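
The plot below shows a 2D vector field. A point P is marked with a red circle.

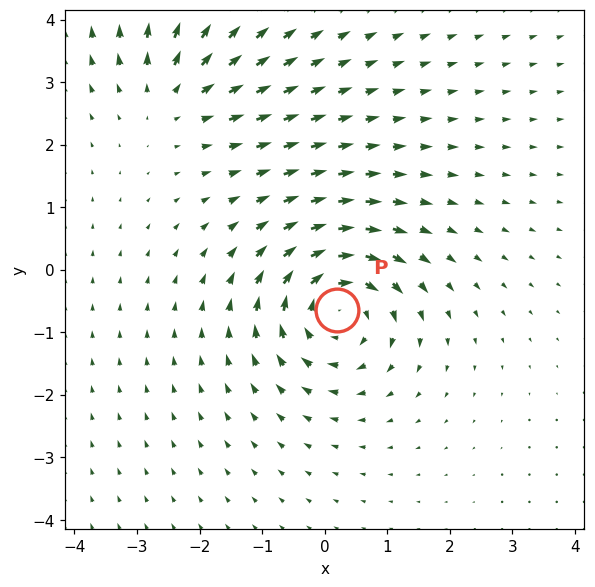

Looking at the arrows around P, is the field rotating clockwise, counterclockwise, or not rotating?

Near P at (0.2, -0.6) the arrows circulate clockwise. The curl (z-component) there is about -5; negative curl means clockwise rotation.

clockwise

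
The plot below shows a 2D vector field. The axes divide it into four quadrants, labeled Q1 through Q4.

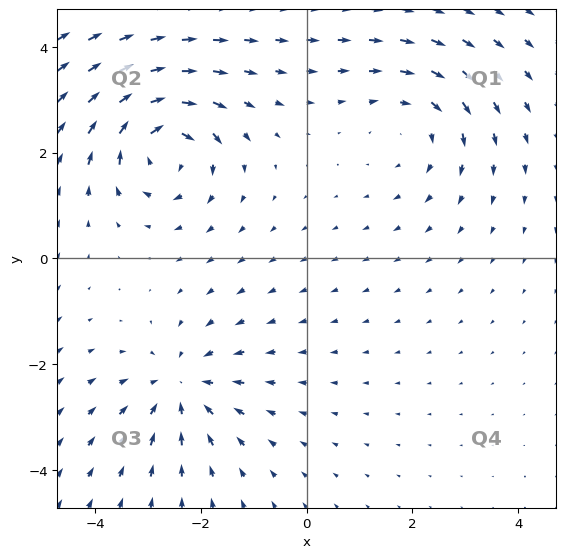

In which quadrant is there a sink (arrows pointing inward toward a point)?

The sink sits at approximately (-2.4, -2.4), which lies in quadrant Q3. The divergence there is about -3, negative as expected for a sink.

Q3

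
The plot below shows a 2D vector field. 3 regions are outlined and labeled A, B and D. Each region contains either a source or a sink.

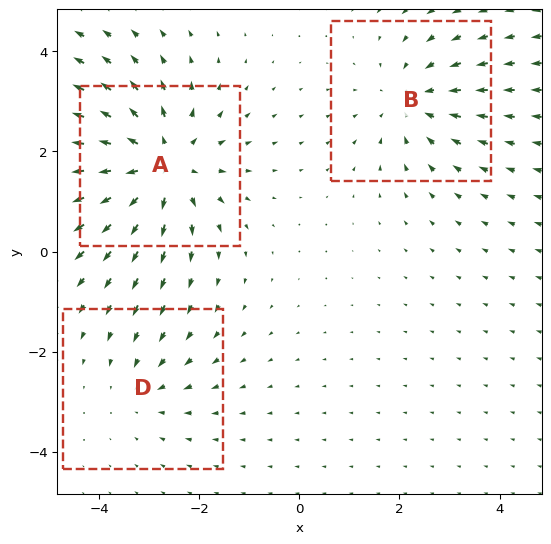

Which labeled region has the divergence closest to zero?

D

Divergence at each region's feature centre — A: about +4, B: about -3, D: about -2. Region D is closest to zero.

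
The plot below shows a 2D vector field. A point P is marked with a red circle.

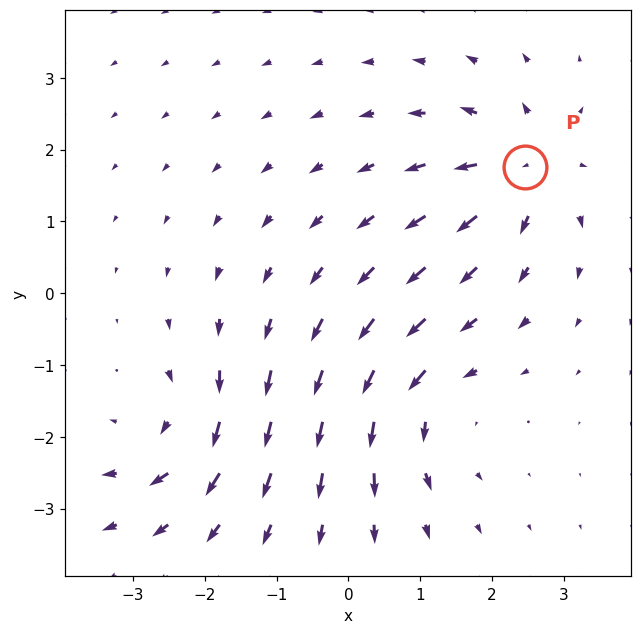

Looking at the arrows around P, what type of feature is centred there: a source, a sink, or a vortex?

At P (2.5, 1.8) the arrows spread outward. Divergence about +6, curl ≈0 — positive divergence with near-zero curl is a source.

source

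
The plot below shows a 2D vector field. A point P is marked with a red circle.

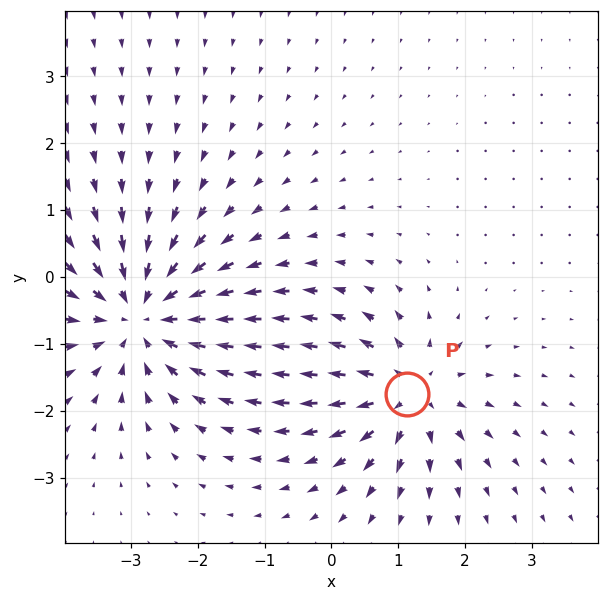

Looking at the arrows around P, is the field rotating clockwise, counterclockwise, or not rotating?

not rotating

Near P at (1.1, -1.7) the arrows show no circulation. The curl there is ≈0.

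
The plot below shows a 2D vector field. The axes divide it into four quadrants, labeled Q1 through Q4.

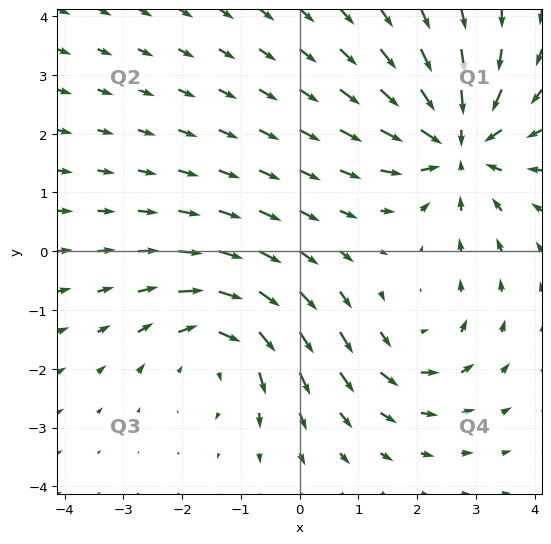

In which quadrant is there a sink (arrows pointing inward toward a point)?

Q1

The sink sits at approximately (2.7, 1.8), which lies in quadrant Q1. The divergence there is about -6, negative as expected for a sink.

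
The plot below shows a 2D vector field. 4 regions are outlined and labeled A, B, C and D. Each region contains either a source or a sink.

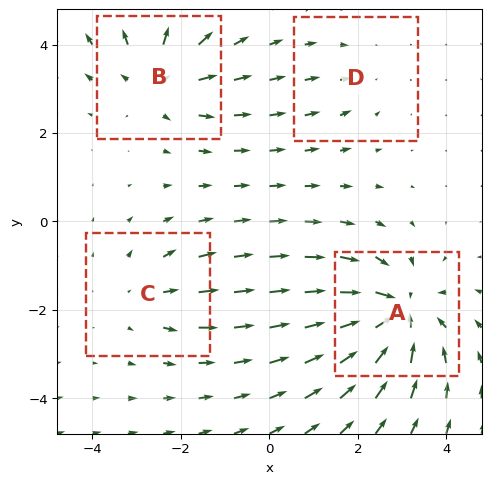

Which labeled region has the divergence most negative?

A

Divergence at each region's feature centre — A: about -7, B: about +5, C: about +3, D: about -2. Region A is most negative.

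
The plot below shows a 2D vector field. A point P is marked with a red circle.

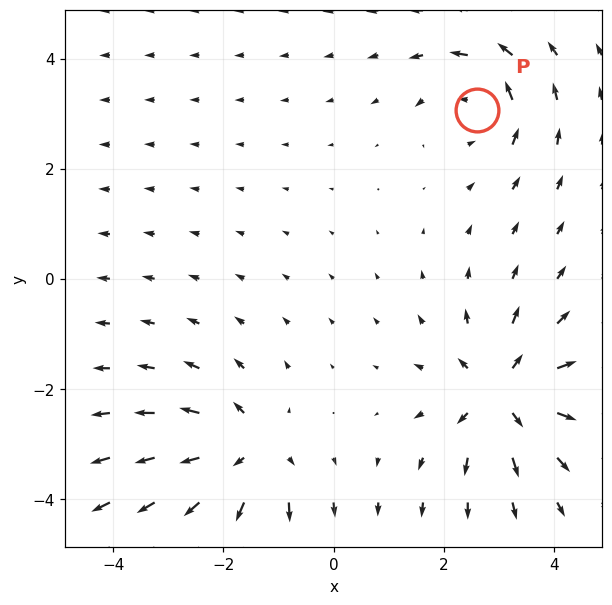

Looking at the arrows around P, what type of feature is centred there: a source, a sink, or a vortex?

At P (2.6, 3.1) the arrows circulate counterclockwise. Divergence ≈0, curl about +4 — near-zero divergence with nonzero curl is a vortex.

vortex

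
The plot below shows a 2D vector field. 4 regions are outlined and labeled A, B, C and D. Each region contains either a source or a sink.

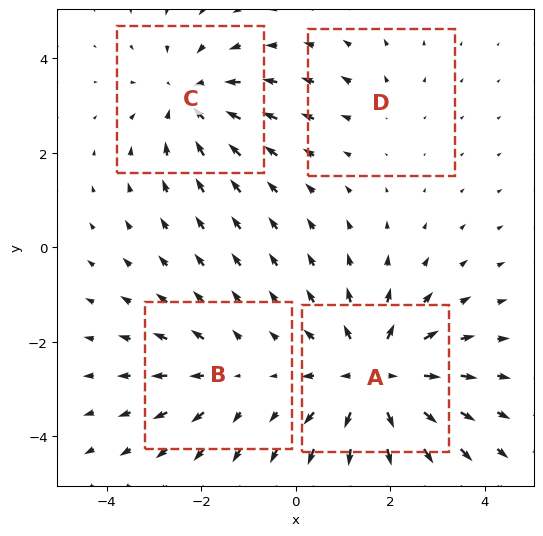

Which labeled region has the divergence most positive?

Divergence at each region's feature centre — A: about +6, B: about +3, C: about -4, D: about +2. Region A is most positive.

A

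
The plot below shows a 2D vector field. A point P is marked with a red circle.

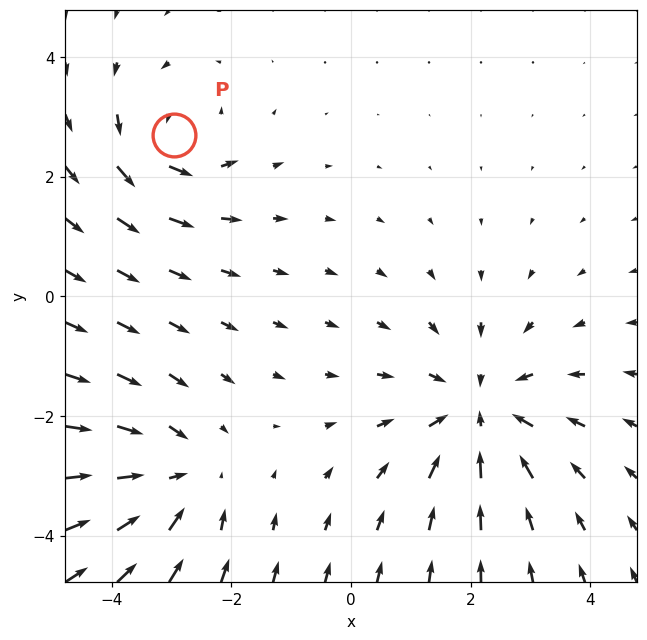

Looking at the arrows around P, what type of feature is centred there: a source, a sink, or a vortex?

vortex

At P (-3.0, 2.7) the arrows circulate counterclockwise. Divergence ≈0, curl about +3 — near-zero divergence with nonzero curl is a vortex.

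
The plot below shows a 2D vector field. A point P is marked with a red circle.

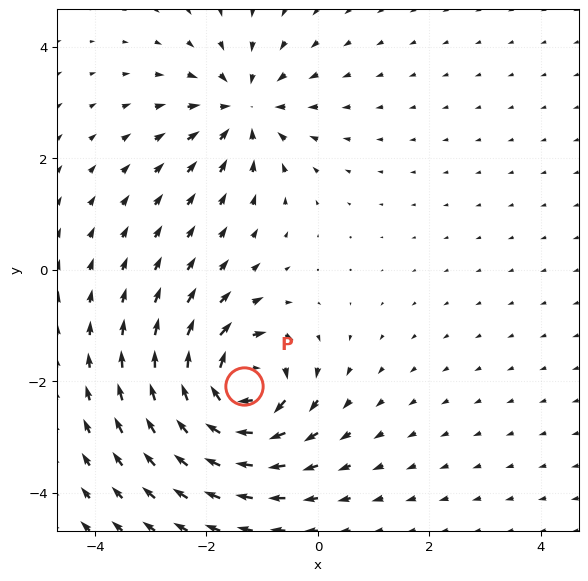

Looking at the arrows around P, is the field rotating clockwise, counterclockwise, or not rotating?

Near P at (-1.3, -2.1) the arrows circulate clockwise. The curl (z-component) there is about -6; negative curl means clockwise rotation.

clockwise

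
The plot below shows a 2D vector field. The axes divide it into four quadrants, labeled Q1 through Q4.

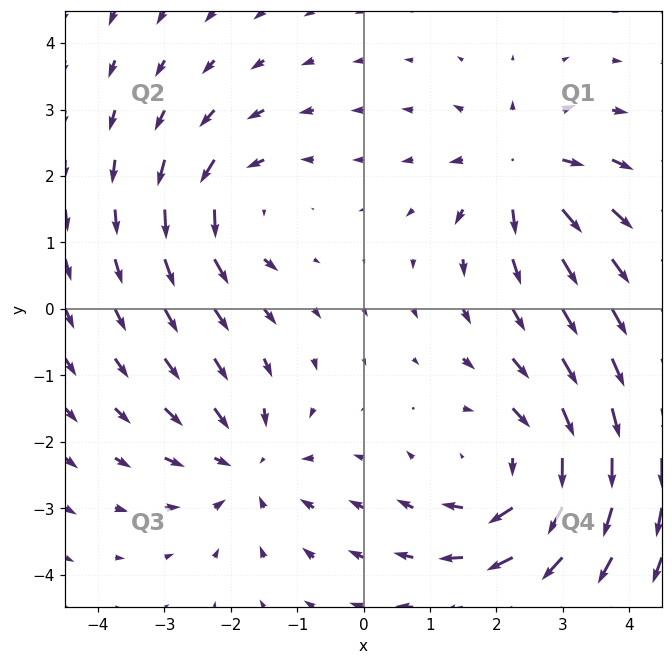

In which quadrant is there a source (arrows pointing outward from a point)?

The source sits at approximately (2.4, 2.1), which lies in quadrant Q1. The divergence there is about +4, positive as expected for a source.

Q1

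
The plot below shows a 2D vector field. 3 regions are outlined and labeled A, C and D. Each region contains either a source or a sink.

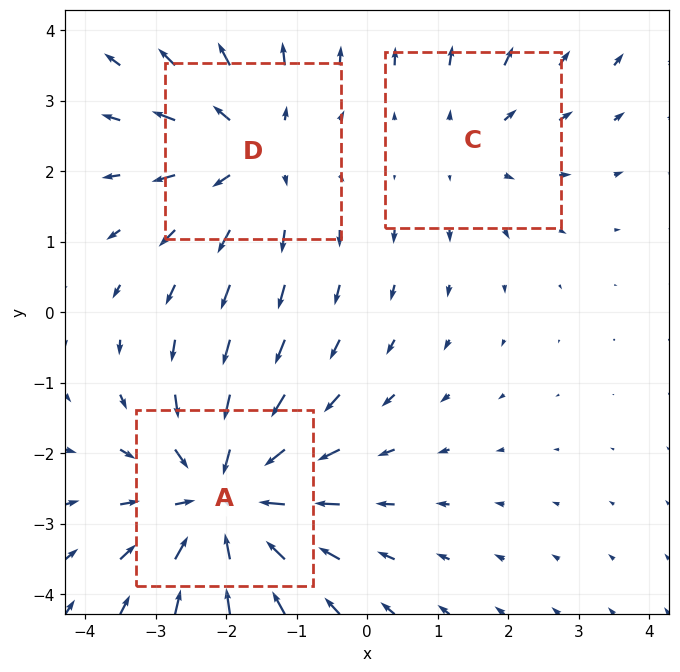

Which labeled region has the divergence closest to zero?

C

Divergence at each region's feature centre — A: about -4, C: about +2, D: about +3. Region C is closest to zero.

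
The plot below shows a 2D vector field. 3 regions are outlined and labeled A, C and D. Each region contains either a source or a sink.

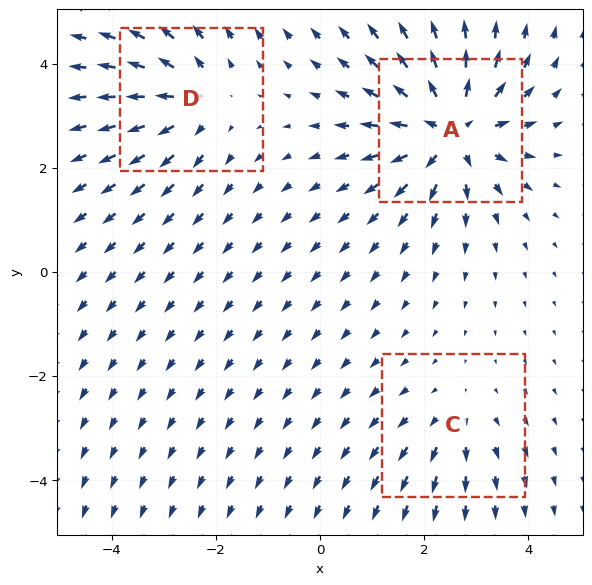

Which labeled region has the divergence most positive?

Divergence at each region's feature centre — A: about +6, C: about +2, D: about +4. Region A is most positive.

A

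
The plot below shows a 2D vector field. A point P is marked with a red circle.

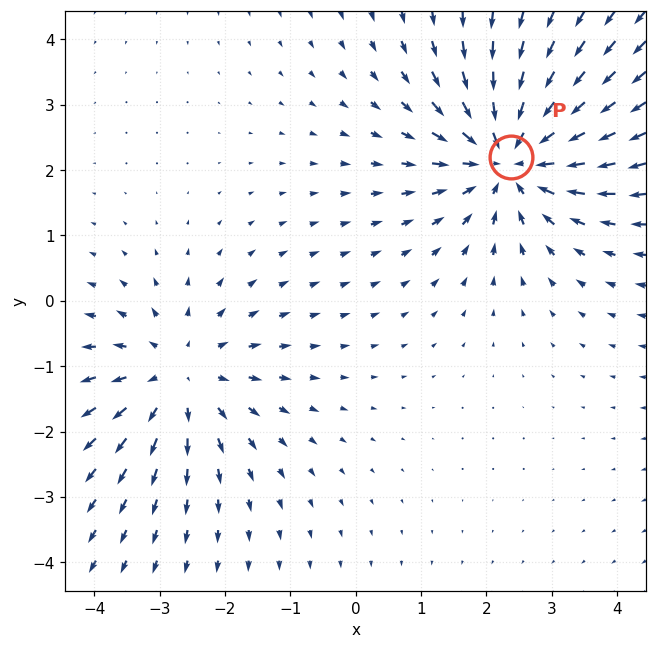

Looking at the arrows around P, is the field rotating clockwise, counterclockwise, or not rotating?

not rotating

Near P at (2.4, 2.2) the arrows show no circulation. The curl there is ≈0.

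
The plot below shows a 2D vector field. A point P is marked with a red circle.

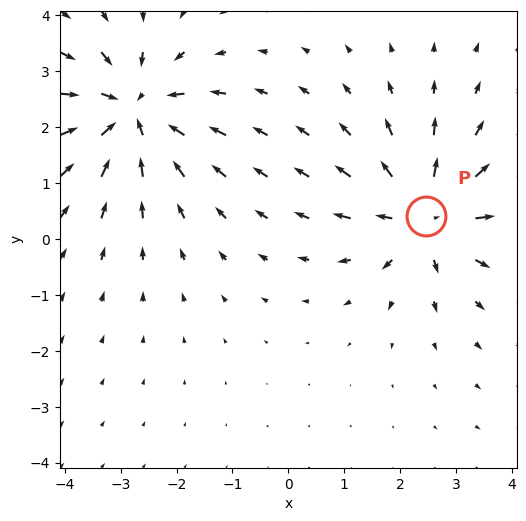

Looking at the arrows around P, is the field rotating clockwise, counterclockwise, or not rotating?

not rotating

Near P at (2.5, 0.4) the arrows show no circulation. The curl there is ≈0.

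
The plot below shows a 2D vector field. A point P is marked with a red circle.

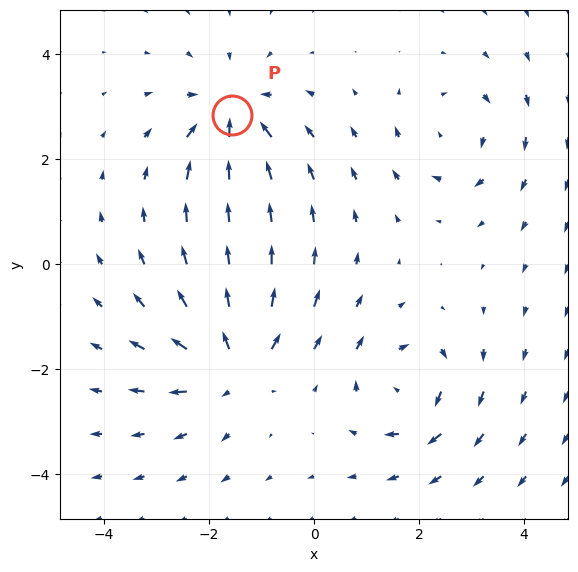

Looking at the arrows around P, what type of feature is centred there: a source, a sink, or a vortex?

sink

At P (-1.6, 2.9) the arrows converge inward. Divergence about -5, curl ≈0 — negative divergence with near-zero curl is a sink.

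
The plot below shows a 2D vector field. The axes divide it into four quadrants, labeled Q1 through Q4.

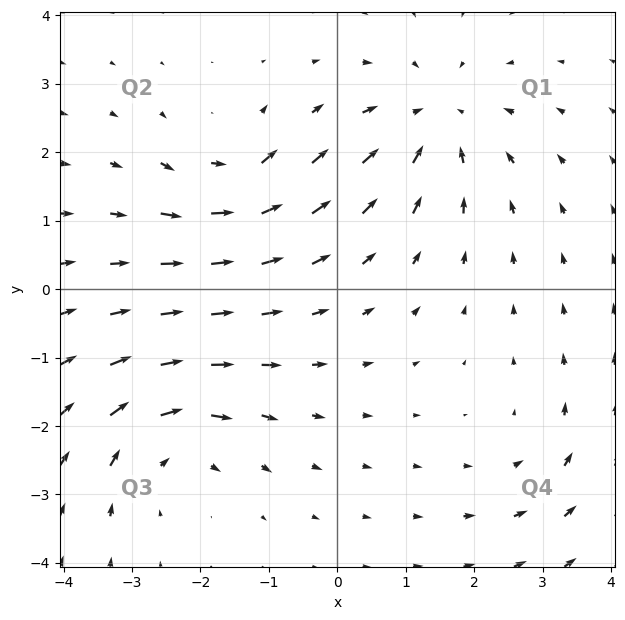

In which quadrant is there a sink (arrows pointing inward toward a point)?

Q1

The sink sits at approximately (1.4, 2.5), which lies in quadrant Q1. The divergence there is about -4, negative as expected for a sink.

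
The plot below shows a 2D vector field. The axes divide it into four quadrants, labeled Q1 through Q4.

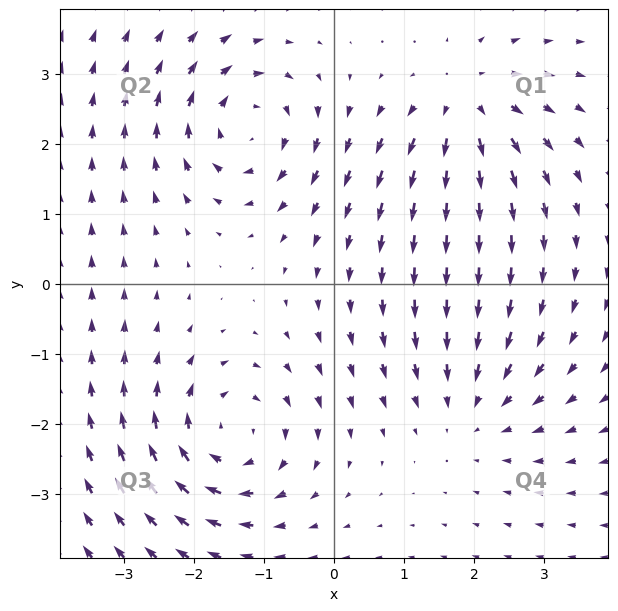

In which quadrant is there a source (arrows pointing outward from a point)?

Q1

The source sits at approximately (1.9, 2.6), which lies in quadrant Q1. The divergence there is about +4, positive as expected for a source.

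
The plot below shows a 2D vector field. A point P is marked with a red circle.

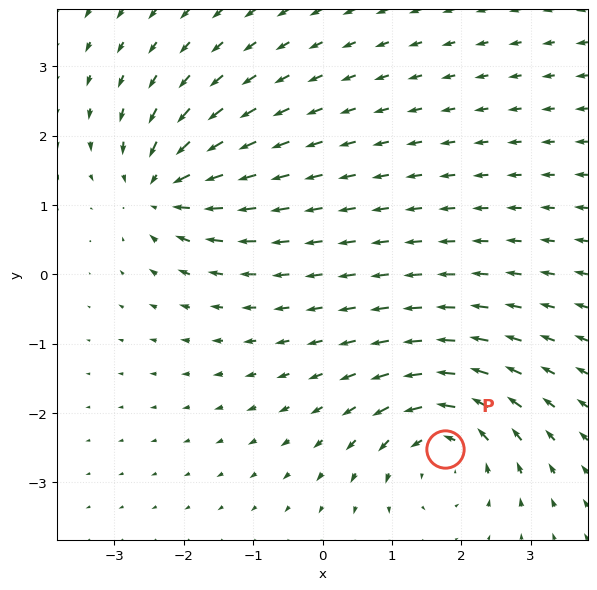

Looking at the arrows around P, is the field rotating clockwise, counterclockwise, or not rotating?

Near P at (1.8, -2.5) the arrows circulate counterclockwise. The curl (z-component) there is about +5; positive curl means counterclockwise rotation.

counterclockwise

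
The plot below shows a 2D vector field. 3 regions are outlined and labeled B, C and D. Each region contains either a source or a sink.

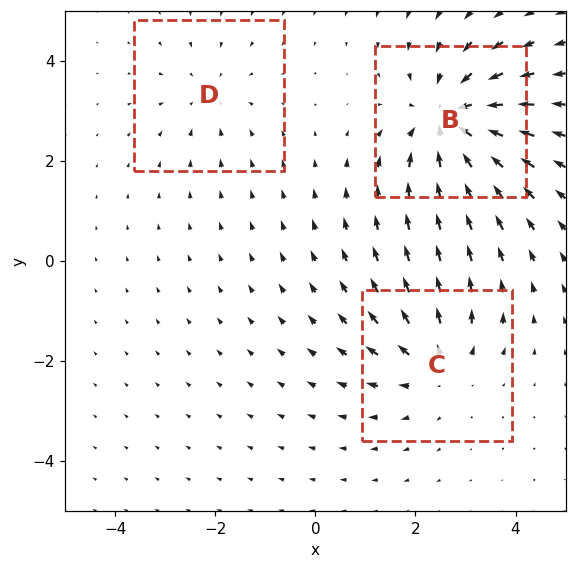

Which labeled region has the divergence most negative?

Divergence at each region's feature centre — B: about -4, C: about +3, D: about -2. Region B is most negative.

B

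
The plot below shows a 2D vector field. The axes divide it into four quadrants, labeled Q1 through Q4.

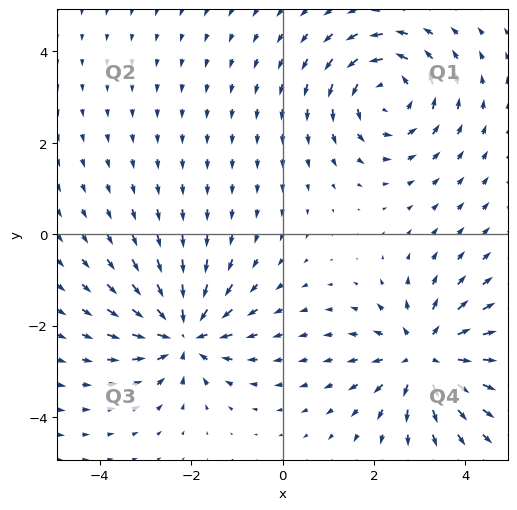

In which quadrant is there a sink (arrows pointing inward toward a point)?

Q3

The sink sits at approximately (-2.2, -2.2), which lies in quadrant Q3. The divergence there is about -6, negative as expected for a sink.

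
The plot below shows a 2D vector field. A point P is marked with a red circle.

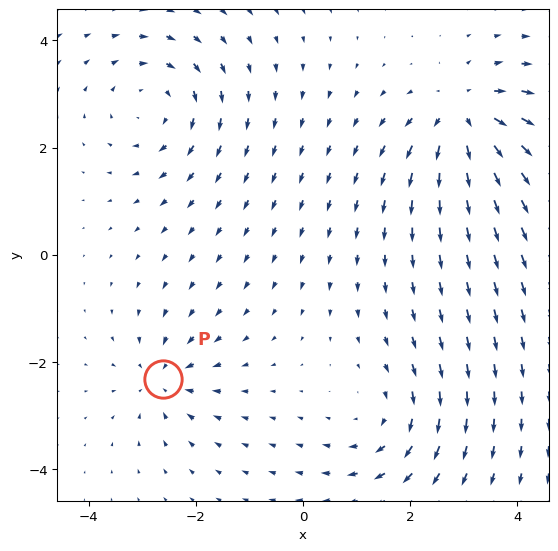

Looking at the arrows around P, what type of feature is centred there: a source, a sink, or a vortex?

sink

At P (-2.6, -2.3) the arrows converge inward. Divergence about -4, curl ≈0 — negative divergence with near-zero curl is a sink.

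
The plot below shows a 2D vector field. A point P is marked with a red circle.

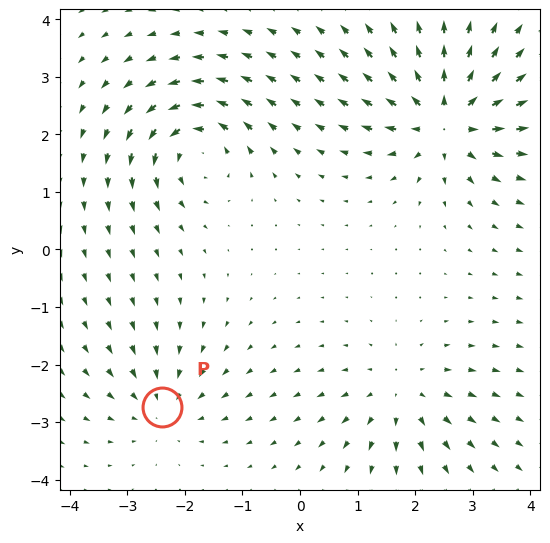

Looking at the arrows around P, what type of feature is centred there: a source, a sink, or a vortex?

sink

At P (-2.4, -2.7) the arrows converge inward. Divergence about -3, curl ≈0 — negative divergence with near-zero curl is a sink.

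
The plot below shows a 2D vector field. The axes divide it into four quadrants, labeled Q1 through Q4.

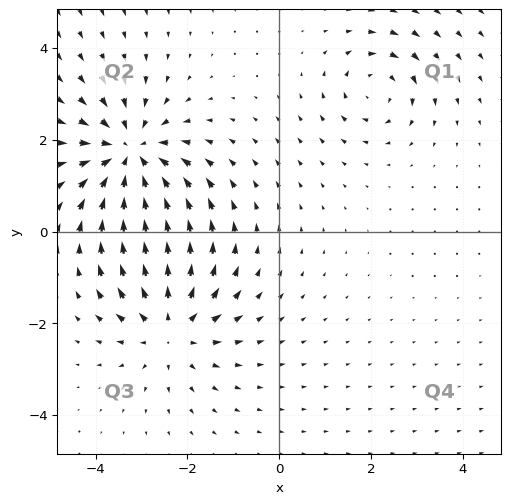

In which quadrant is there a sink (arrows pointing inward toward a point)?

Q2

The sink sits at approximately (-3.2, 1.7), which lies in quadrant Q2. The divergence there is about -5, negative as expected for a sink.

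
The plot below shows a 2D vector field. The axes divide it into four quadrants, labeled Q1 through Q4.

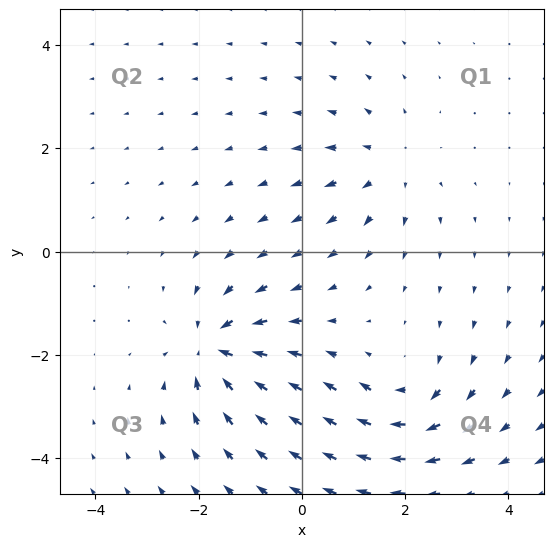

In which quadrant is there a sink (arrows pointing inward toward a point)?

Q3

The sink sits at approximately (-1.7, -1.9), which lies in quadrant Q3. The divergence there is about -5, negative as expected for a sink.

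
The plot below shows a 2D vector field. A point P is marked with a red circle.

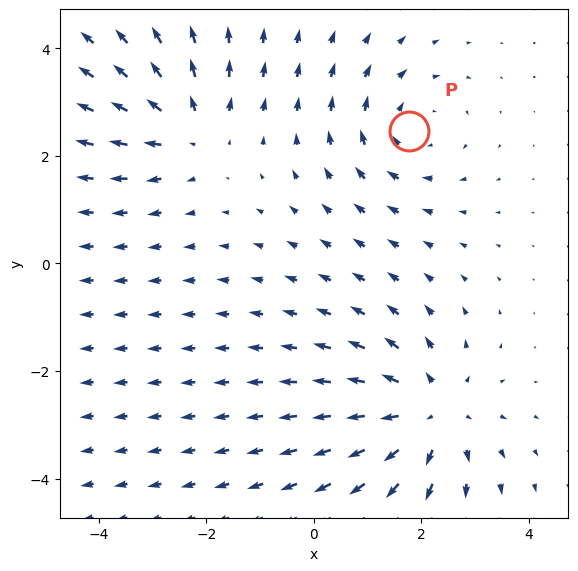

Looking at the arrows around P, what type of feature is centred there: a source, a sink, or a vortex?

At P (1.8, 2.5) the arrows circulate clockwise. Divergence ≈0, curl about -2 — near-zero divergence with nonzero curl is a vortex.

vortex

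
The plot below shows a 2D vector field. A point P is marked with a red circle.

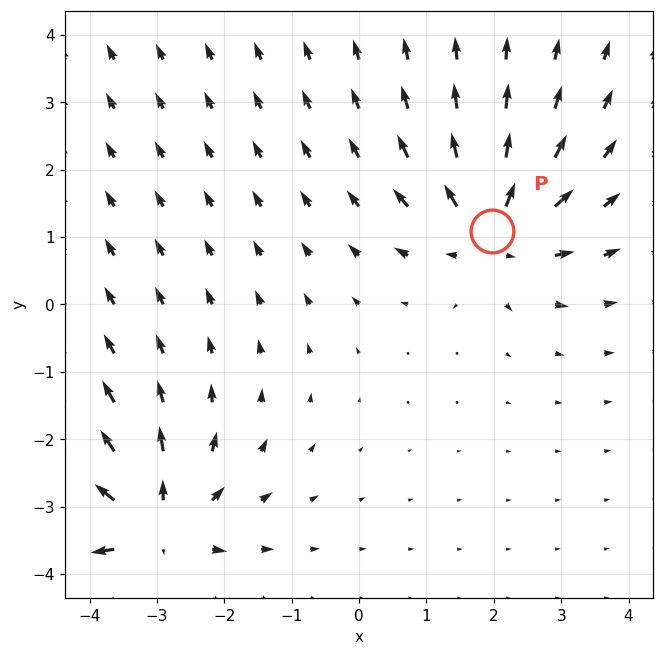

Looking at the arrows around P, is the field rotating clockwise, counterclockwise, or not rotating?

Near P at (2.0, 1.1) the arrows show no circulation. The curl there is ≈0.

not rotating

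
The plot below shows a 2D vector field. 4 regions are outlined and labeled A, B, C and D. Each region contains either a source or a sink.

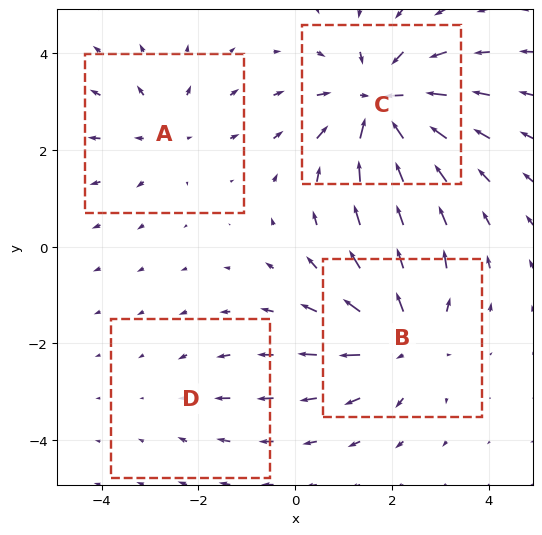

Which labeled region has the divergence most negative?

C

Divergence at each region's feature centre — A: about +3, B: about +5, C: about -7, D: about -2. Region C is most negative.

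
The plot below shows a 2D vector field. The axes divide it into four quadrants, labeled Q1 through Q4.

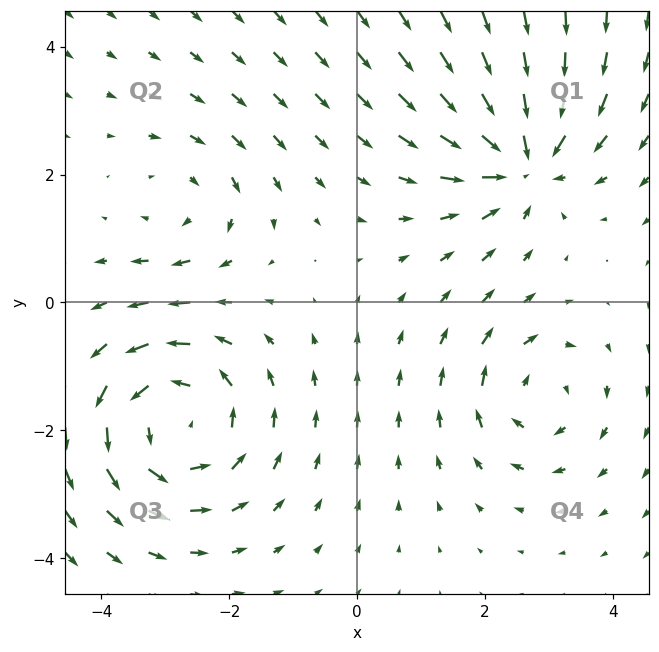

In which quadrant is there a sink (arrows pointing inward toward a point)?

The sink sits at approximately (2.6, 2.2), which lies in quadrant Q1. The divergence there is about -5, negative as expected for a sink.

Q1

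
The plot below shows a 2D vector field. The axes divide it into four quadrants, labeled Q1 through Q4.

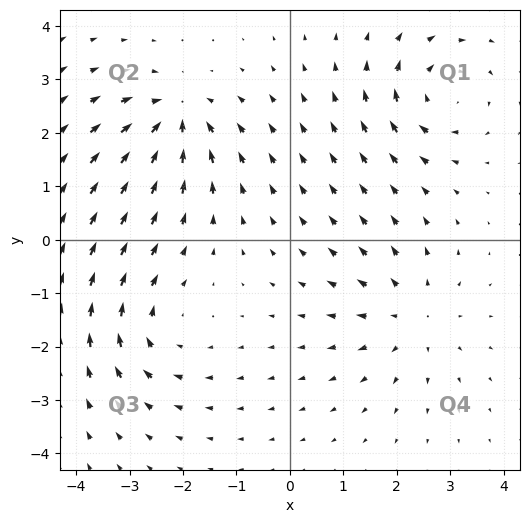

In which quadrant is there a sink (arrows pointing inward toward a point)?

Q2

The sink sits at approximately (-2.1, 2.3), which lies in quadrant Q2. The divergence there is about -7, negative as expected for a sink.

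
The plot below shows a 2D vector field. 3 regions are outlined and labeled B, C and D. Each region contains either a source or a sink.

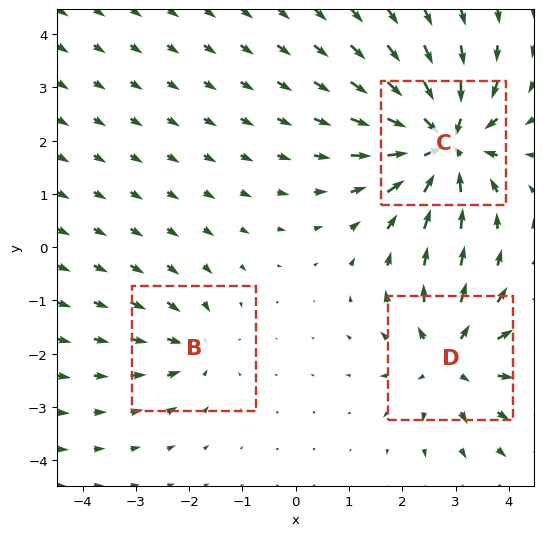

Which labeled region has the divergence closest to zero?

Divergence at each region's feature centre — B: about -3, C: about -6, D: about +4. Region B is closest to zero.

B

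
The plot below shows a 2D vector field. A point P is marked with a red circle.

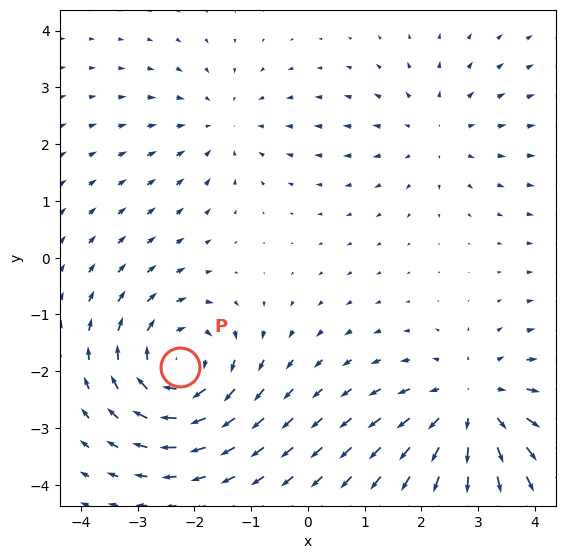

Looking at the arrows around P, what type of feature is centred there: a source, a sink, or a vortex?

vortex

At P (-2.2, -1.9) the arrows circulate clockwise. Divergence ≈0, curl about -5 — near-zero divergence with nonzero curl is a vortex.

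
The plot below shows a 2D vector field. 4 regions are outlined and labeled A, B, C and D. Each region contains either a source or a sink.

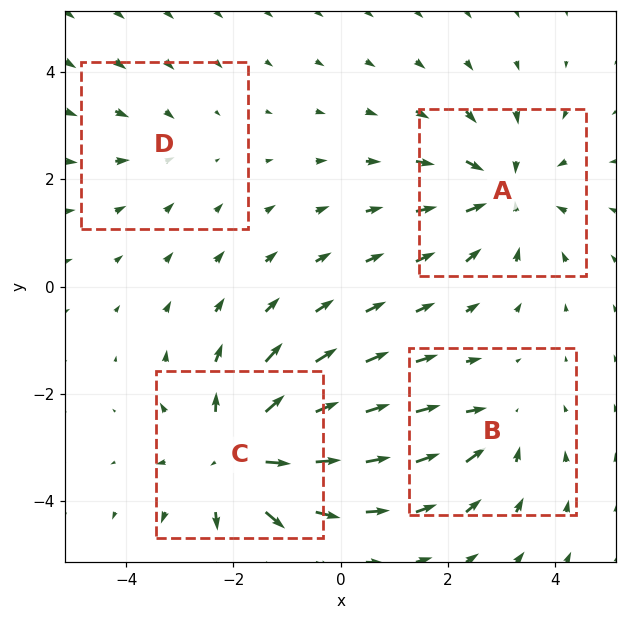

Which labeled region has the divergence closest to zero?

Divergence at each region's feature centre — A: about -5, B: about -3, C: about +6, D: about -2. Region D is closest to zero.

D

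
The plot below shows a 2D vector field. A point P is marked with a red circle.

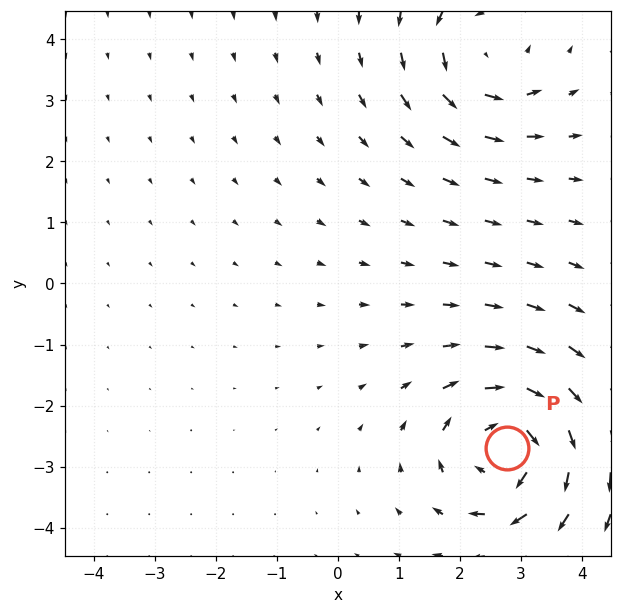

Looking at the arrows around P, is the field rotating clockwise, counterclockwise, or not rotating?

clockwise

Near P at (2.8, -2.7) the arrows circulate clockwise. The curl (z-component) there is about -4; negative curl means clockwise rotation.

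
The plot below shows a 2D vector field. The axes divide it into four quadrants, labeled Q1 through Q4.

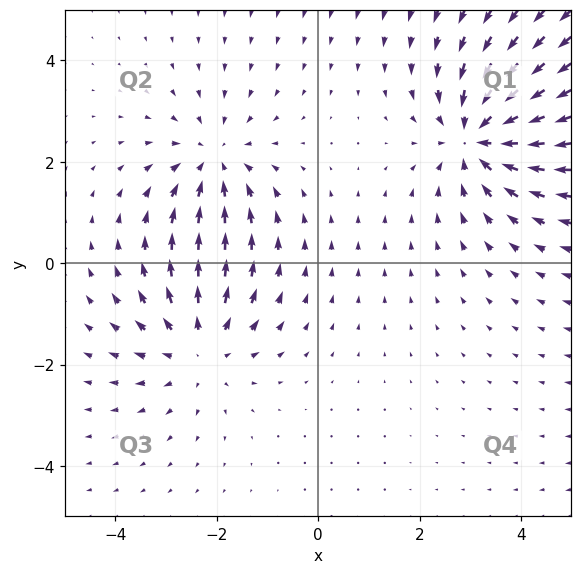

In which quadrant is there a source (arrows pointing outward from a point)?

The source sits at approximately (-2.3, -1.7), which lies in quadrant Q3. The divergence there is about +3, positive as expected for a source.

Q3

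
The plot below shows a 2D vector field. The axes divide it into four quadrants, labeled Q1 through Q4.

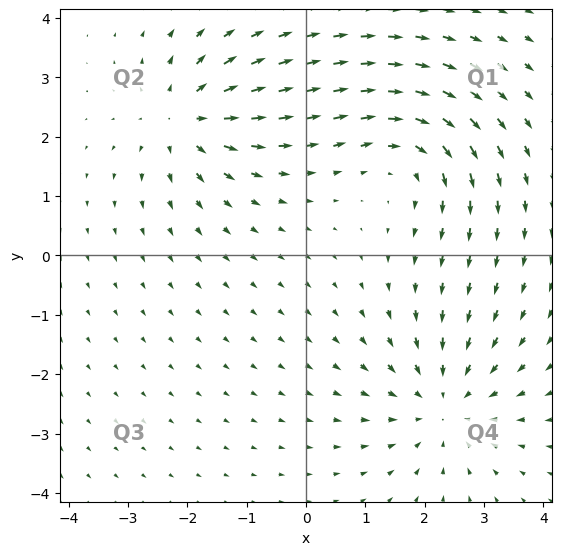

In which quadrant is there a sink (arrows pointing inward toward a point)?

Q4

The sink sits at approximately (2.3, -2.5), which lies in quadrant Q4. The divergence there is about -4, negative as expected for a sink.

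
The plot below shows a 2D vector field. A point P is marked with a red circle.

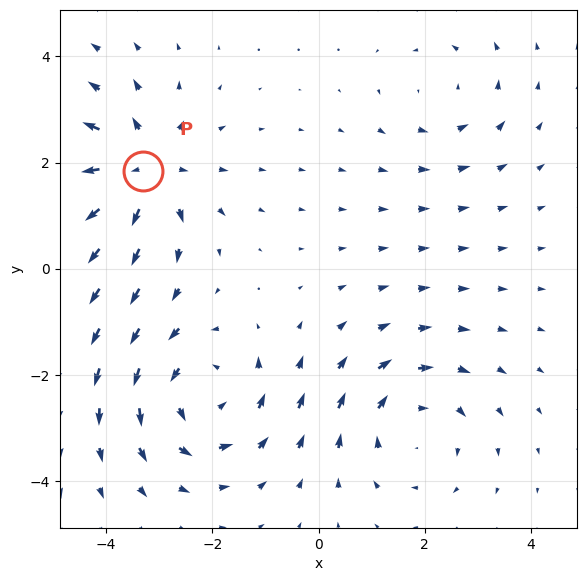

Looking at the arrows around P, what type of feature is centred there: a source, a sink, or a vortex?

source

At P (-3.3, 1.8) the arrows spread outward. Divergence about +5, curl ≈0 — positive divergence with near-zero curl is a source.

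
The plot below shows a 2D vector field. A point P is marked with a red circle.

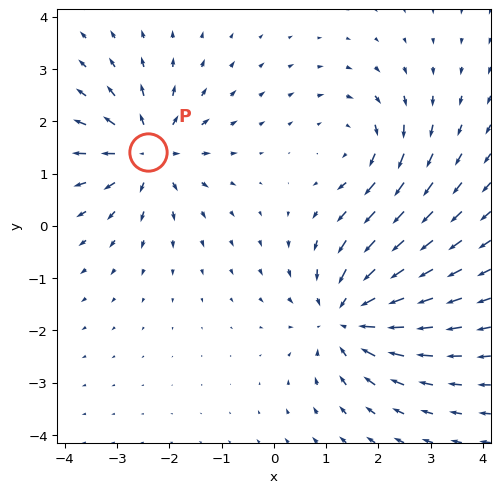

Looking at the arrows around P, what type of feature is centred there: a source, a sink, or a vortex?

At P (-2.4, 1.4) the arrows spread outward. Divergence about +5, curl ≈0 — positive divergence with near-zero curl is a source.

source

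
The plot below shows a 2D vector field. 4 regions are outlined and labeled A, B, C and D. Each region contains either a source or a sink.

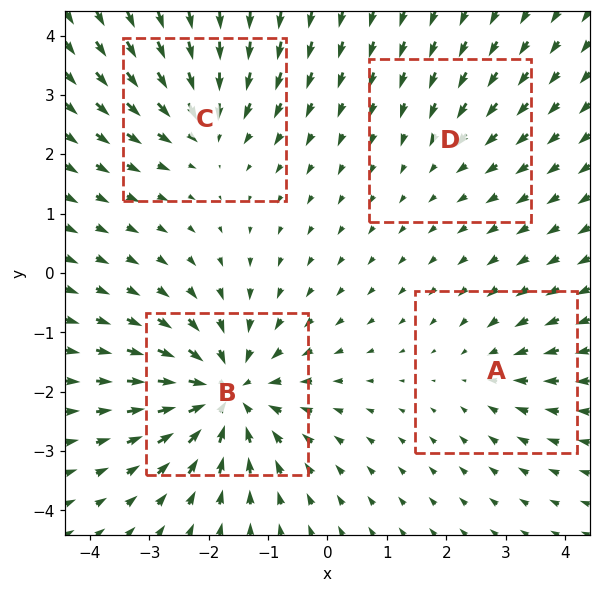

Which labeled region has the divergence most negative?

Divergence at each region's feature centre — A: about -3, B: about -7, C: about -4, D: about -2. Region B is most negative.

B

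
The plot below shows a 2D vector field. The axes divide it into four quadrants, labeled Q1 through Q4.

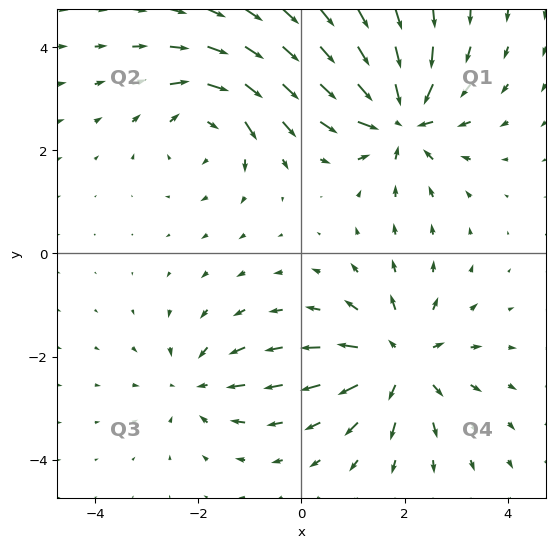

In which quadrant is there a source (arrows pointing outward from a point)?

Q4

The source sits at approximately (1.9, -2.1), which lies in quadrant Q4. The divergence there is about +5, positive as expected for a source.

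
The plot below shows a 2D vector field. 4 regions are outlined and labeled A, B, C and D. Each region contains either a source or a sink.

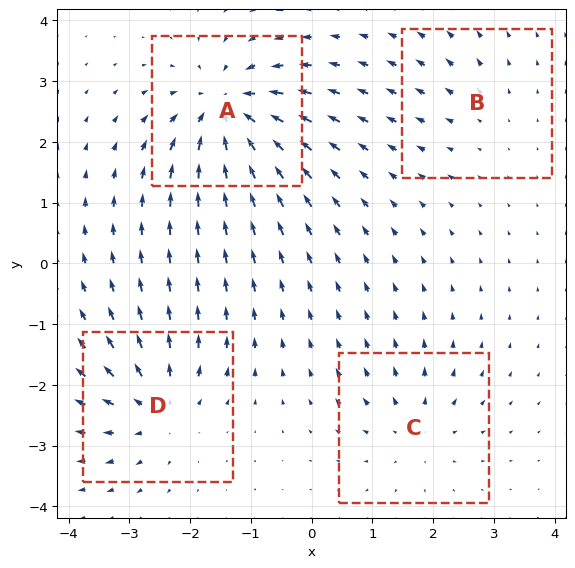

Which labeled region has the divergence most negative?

A

Divergence at each region's feature centre — A: about -8, B: about +2, C: about +4, D: about +6. Region A is most negative.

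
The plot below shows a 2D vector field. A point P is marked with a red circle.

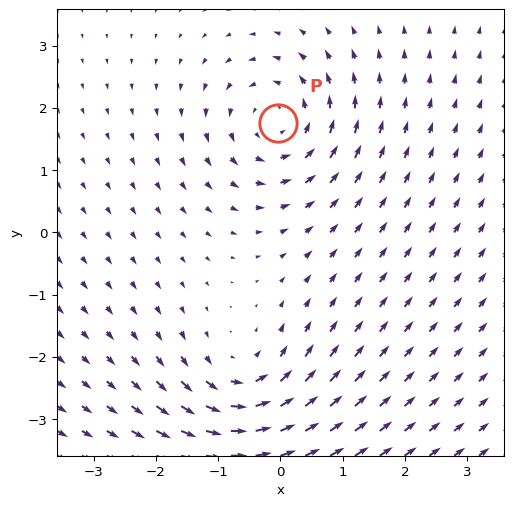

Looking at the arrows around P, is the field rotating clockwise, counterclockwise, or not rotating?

counterclockwise

Near P at (-0.0, 1.8) the arrows circulate counterclockwise. The curl (z-component) there is about +4; positive curl means counterclockwise rotation.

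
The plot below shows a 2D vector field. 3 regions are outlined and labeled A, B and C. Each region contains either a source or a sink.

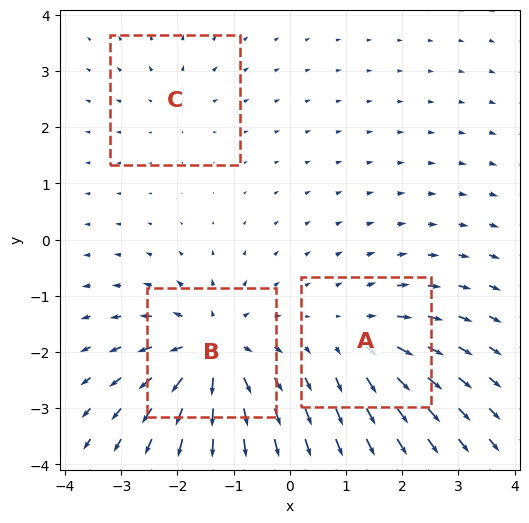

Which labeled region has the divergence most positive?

B

Divergence at each region's feature centre — A: about +4, B: about +6, C: about +2. Region B is most positive.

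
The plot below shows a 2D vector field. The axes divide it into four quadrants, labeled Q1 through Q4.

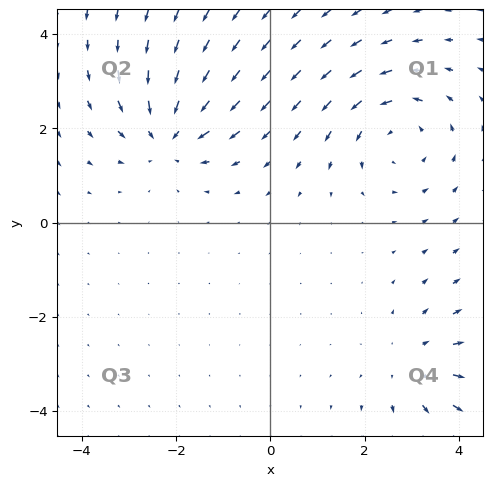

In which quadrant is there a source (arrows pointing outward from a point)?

Q4

The source sits at approximately (3.1, -3.0), which lies in quadrant Q4. The divergence there is about +3, positive as expected for a source.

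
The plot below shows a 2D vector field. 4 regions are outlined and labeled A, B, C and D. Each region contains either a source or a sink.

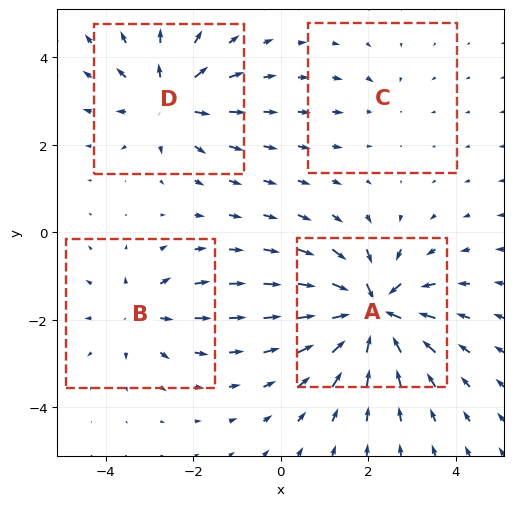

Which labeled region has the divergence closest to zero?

C

Divergence at each region's feature centre — A: about -8, B: about +4, C: about -2, D: about +5. Region C is closest to zero.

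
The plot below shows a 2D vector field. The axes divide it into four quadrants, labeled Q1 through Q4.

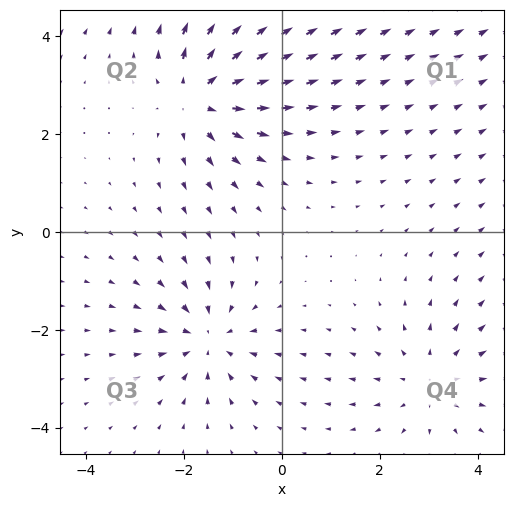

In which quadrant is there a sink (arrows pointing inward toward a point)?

The sink sits at approximately (-1.5, -2.2), which lies in quadrant Q3. The divergence there is about -4, negative as expected for a sink.

Q3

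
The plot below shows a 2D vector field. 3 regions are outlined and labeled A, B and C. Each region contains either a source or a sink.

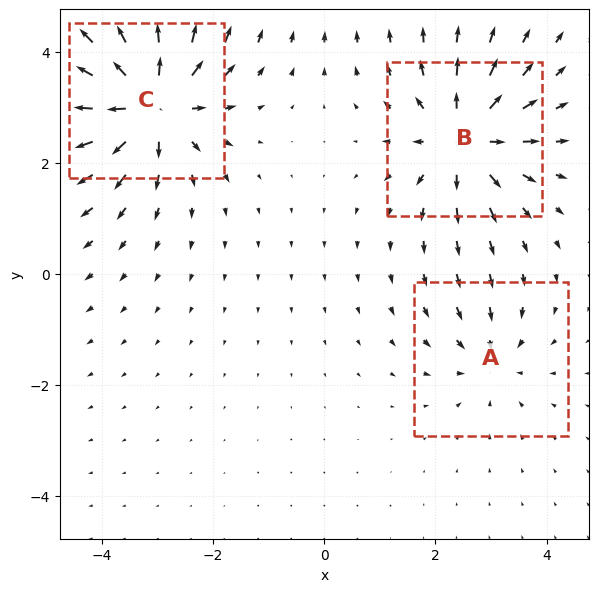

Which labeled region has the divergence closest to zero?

Divergence at each region's feature centre — A: about -2, B: about +4, C: about +6. Region A is closest to zero.

A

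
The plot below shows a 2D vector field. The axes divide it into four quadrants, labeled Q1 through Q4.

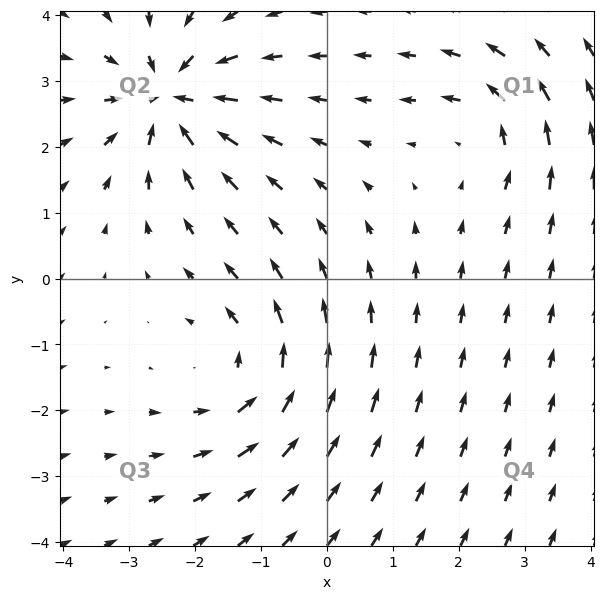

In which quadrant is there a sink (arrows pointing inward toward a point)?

The sink sits at approximately (-2.4, 2.7), which lies in quadrant Q2. The divergence there is about -6, negative as expected for a sink.

Q2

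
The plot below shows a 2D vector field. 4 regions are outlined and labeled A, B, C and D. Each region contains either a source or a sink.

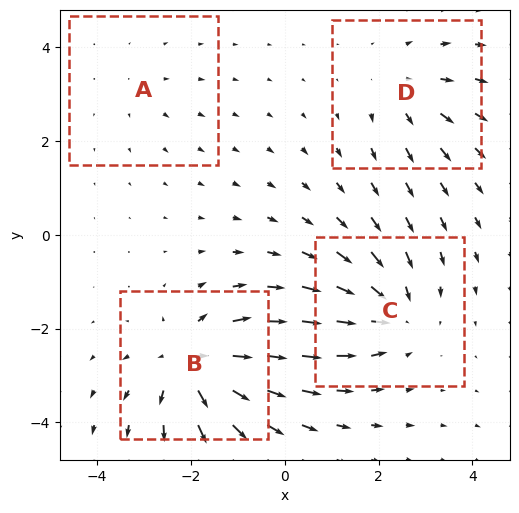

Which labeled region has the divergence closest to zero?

A

Divergence at each region's feature centre — A: about +2, B: about +7, C: about -5, D: about +4. Region A is closest to zero.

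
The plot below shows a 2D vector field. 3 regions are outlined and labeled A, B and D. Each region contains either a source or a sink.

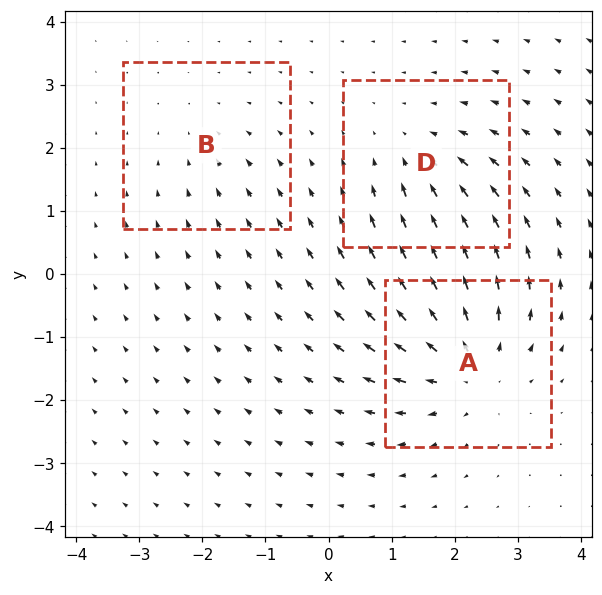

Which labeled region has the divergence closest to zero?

B

Divergence at each region's feature centre — A: about +5, B: about -2, D: about -3. Region B is closest to zero.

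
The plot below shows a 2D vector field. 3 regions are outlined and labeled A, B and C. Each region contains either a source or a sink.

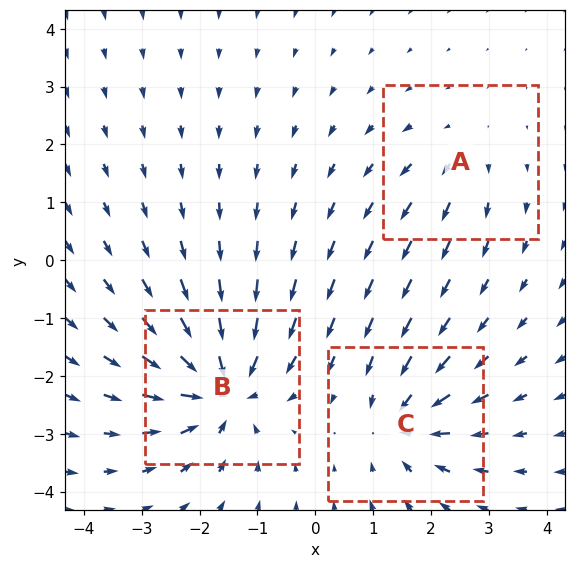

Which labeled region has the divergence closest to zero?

Divergence at each region's feature centre — A: about +2, B: about -6, C: about -4. Region A is closest to zero.

A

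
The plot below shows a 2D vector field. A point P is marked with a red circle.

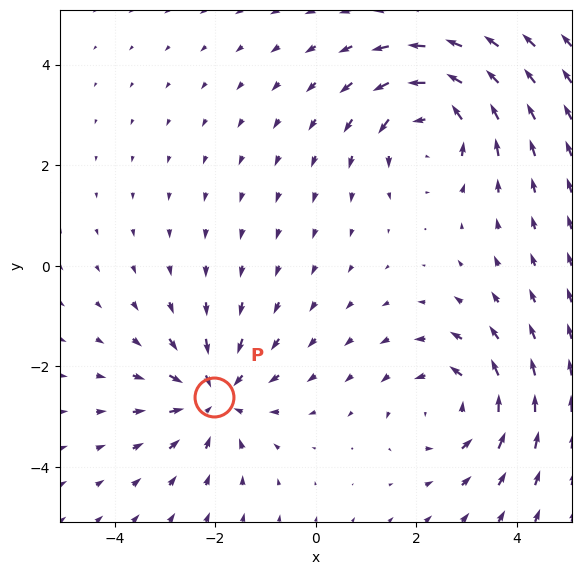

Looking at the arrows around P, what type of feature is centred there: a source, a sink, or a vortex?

sink

At P (-2.0, -2.6) the arrows converge inward. Divergence about -4, curl ≈0 — negative divergence with near-zero curl is a sink.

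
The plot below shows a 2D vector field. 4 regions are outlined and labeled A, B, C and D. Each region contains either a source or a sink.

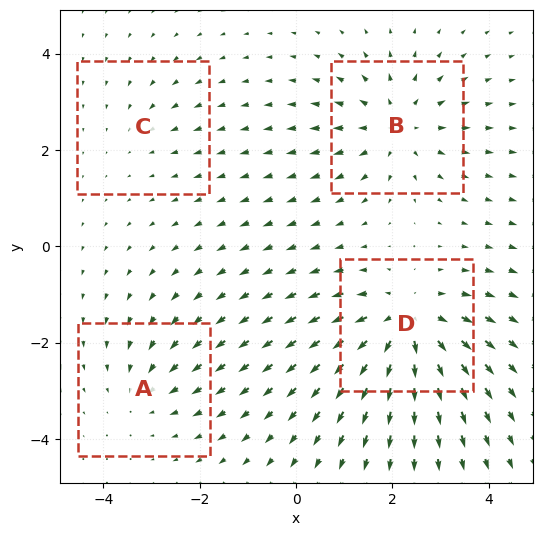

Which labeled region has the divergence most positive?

Divergence at each region's feature centre — A: about -3, B: about +5, C: about -2, D: about +6. Region D is most positive.

D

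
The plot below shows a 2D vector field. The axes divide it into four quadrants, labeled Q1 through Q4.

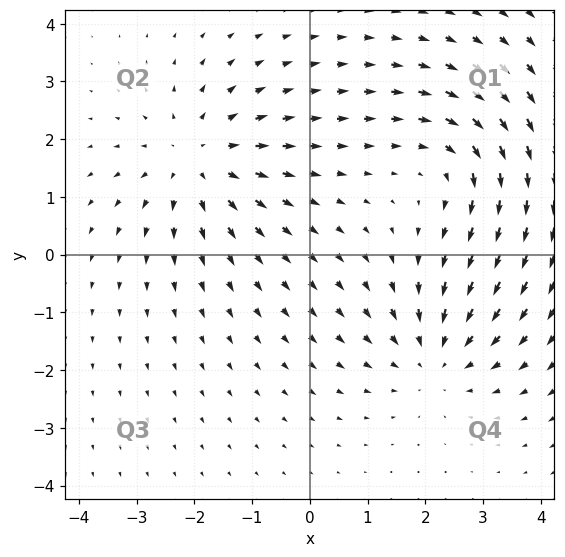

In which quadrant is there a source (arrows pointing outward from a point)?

The source sits at approximately (-1.9, 1.6), which lies in quadrant Q2. The divergence there is about +3, positive as expected for a source.

Q2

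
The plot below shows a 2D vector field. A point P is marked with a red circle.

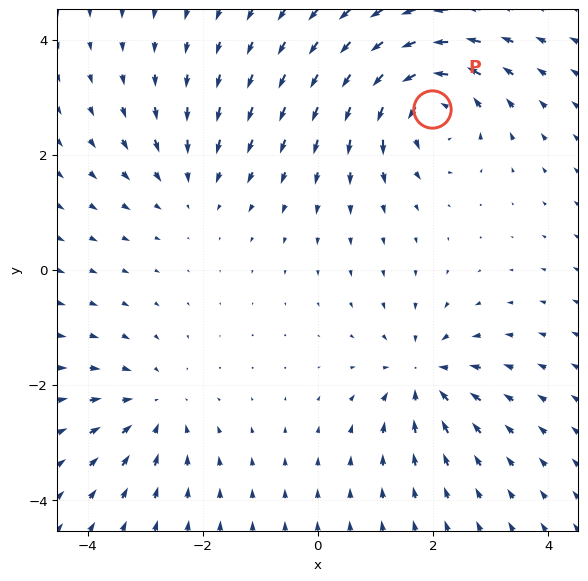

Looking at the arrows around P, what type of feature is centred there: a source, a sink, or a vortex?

At P (2.0, 2.8) the arrows circulate counterclockwise. Divergence ≈0, curl about +6 — near-zero divergence with nonzero curl is a vortex.

vortex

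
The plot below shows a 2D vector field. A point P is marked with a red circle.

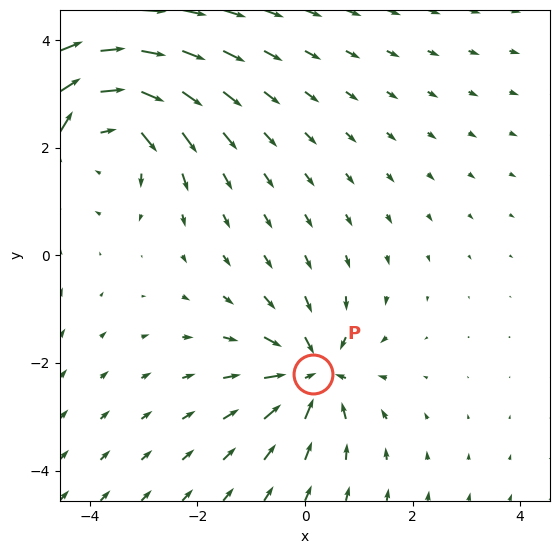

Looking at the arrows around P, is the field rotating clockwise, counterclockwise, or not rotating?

not rotating

Near P at (0.2, -2.2) the arrows show no circulation. The curl there is ≈0.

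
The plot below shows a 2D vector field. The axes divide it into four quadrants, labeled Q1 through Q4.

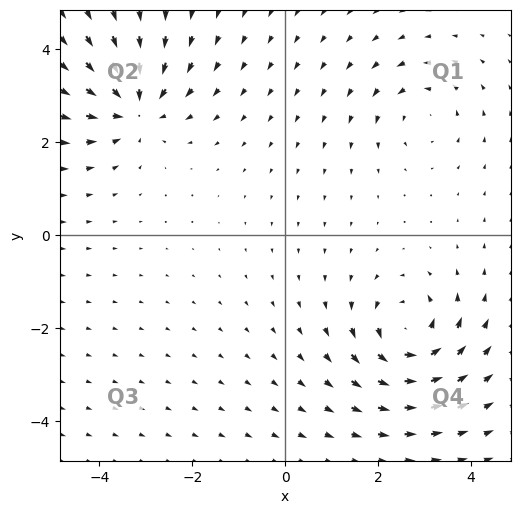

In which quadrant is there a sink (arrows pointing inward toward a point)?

The sink sits at approximately (-3.2, 2.8), which lies in quadrant Q2. The divergence there is about -6, negative as expected for a sink.

Q2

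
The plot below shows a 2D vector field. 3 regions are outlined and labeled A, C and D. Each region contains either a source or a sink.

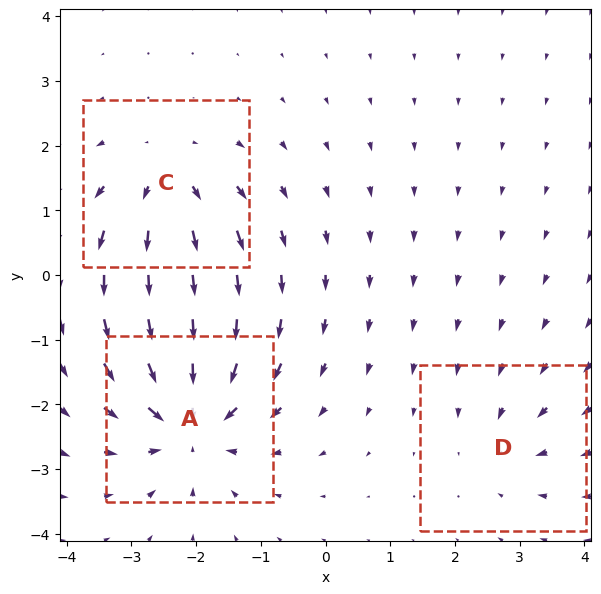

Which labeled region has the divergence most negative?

Divergence at each region's feature centre — A: about -5, C: about +4, D: about -2. Region A is most negative.

A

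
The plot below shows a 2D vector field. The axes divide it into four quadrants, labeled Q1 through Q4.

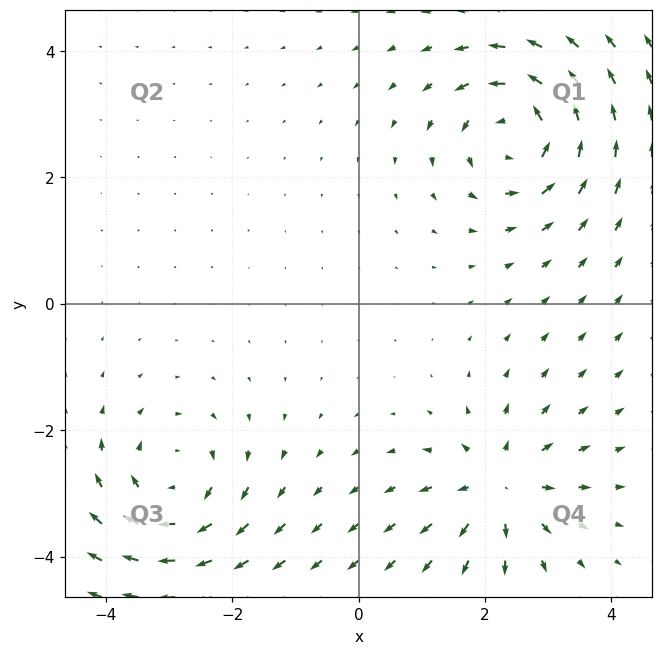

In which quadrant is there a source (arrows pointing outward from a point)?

Q4

The source sits at approximately (2.2, -2.9), which lies in quadrant Q4. The divergence there is about +5, positive as expected for a source.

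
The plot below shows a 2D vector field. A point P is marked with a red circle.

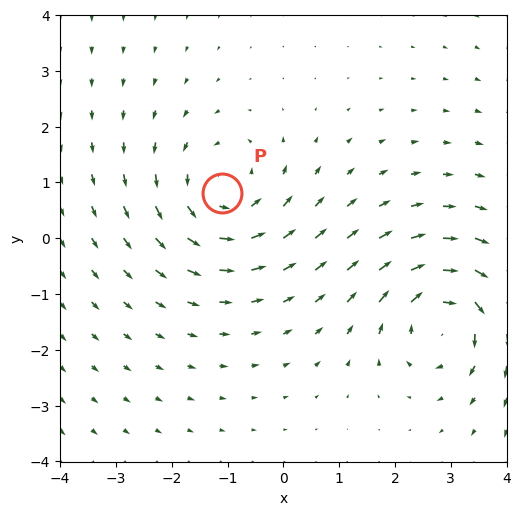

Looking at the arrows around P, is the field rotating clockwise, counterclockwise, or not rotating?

counterclockwise

Near P at (-1.1, 0.8) the arrows circulate counterclockwise. The curl (z-component) there is about +4; positive curl means counterclockwise rotation.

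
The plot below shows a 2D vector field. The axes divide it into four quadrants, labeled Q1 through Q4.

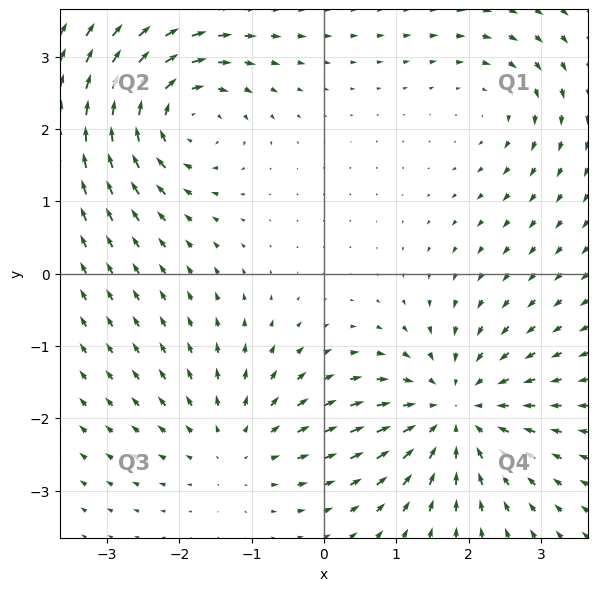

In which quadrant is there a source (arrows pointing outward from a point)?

The source sits at approximately (-1.2, -2.4), which lies in quadrant Q3. The divergence there is about +3, positive as expected for a source.

Q3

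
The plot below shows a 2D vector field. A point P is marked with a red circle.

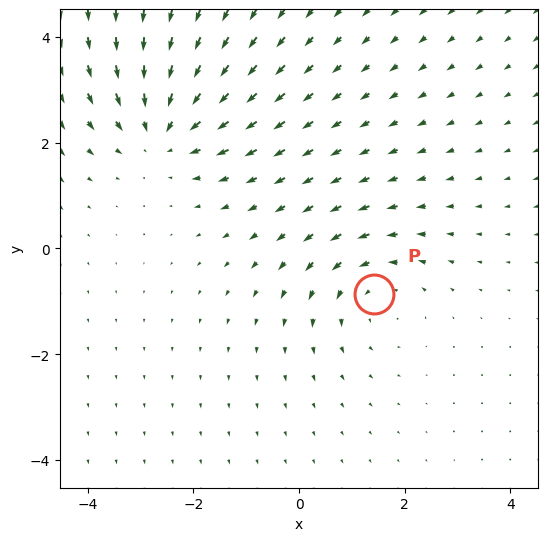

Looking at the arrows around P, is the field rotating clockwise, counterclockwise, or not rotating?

counterclockwise

Near P at (1.4, -0.9) the arrows circulate counterclockwise. The curl (z-component) there is about +2; positive curl means counterclockwise rotation.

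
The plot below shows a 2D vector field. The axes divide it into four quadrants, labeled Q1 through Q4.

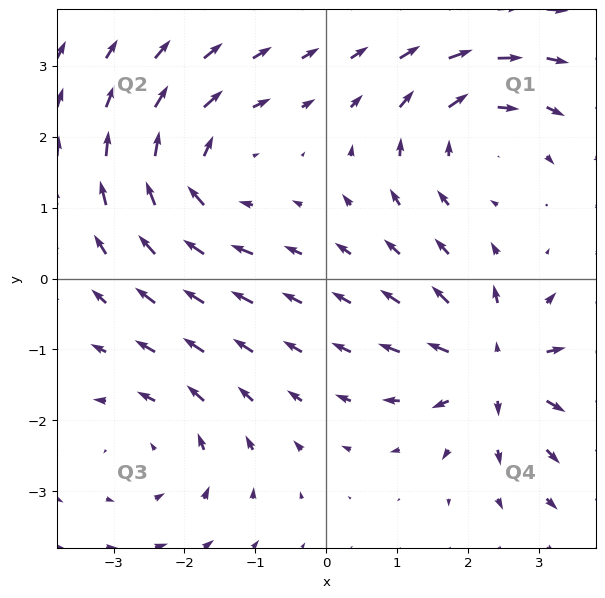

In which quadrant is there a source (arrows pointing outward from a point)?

The source sits at approximately (2.4, -1.3), which lies in quadrant Q4. The divergence there is about +5, positive as expected for a source.

Q4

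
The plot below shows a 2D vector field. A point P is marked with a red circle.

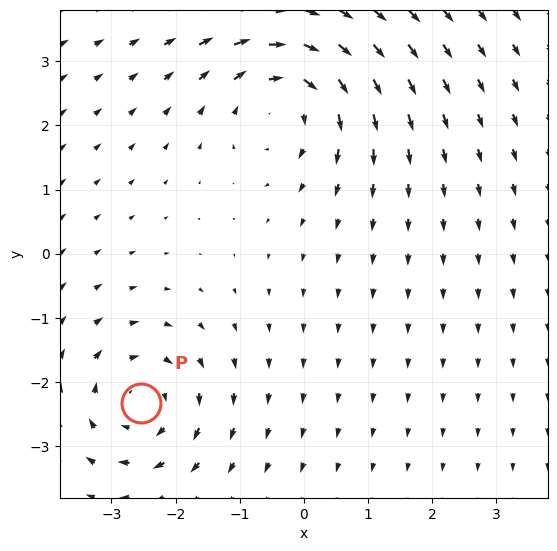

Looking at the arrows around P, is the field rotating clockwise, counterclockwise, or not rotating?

clockwise

Near P at (-2.5, -2.3) the arrows circulate clockwise. The curl (z-component) there is about -4; negative curl means clockwise rotation.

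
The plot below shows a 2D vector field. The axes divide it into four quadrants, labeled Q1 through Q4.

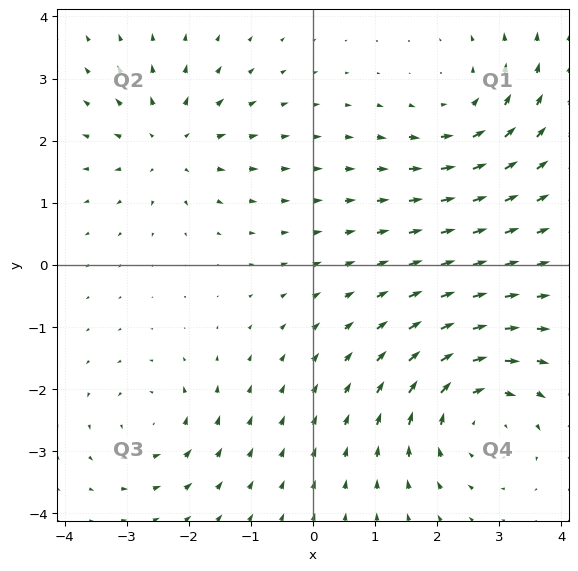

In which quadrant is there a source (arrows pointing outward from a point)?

The source sits at approximately (-2.3, 1.9), which lies in quadrant Q2. The divergence there is about +4, positive as expected for a source.

Q2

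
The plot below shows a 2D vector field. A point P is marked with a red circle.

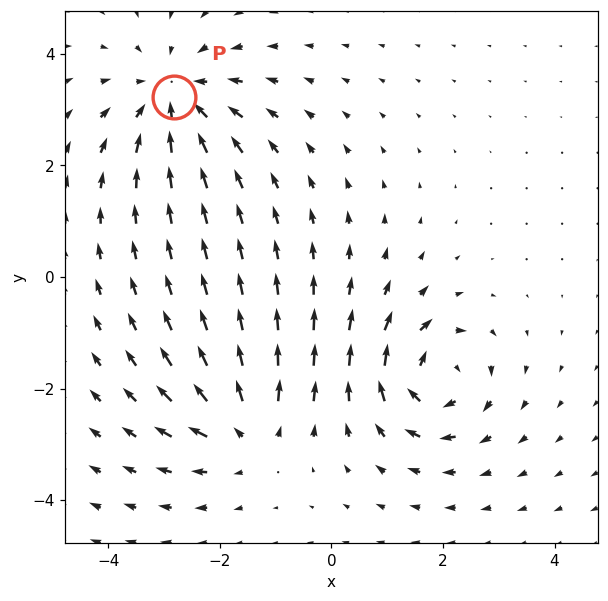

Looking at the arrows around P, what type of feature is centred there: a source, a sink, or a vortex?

sink

At P (-2.8, 3.2) the arrows converge inward. Divergence about -4, curl ≈0 — negative divergence with near-zero curl is a sink.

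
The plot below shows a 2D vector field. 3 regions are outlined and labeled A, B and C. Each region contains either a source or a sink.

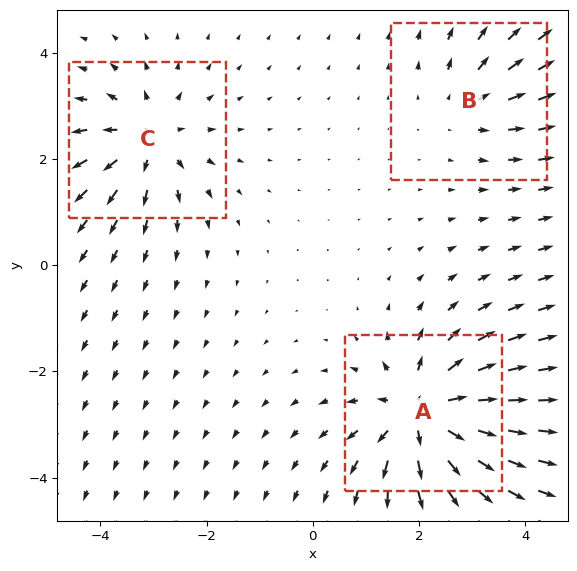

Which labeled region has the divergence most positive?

A

Divergence at each region's feature centre — A: about +5, B: about +2, C: about +4. Region A is most positive.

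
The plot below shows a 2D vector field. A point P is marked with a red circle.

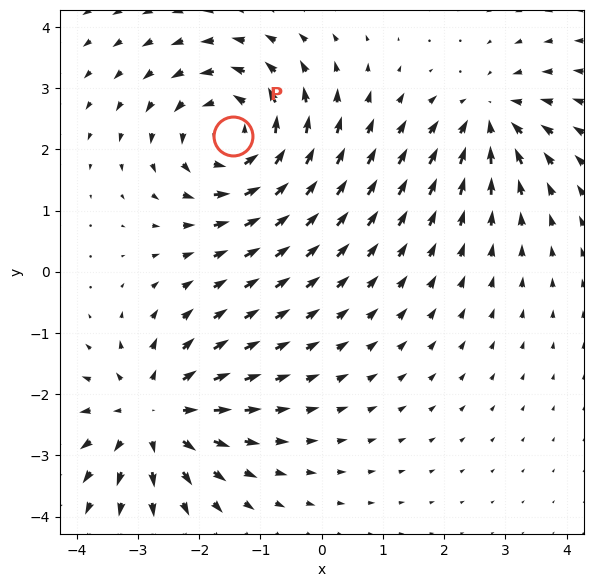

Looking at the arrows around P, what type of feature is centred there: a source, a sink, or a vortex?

At P (-1.4, 2.2) the arrows circulate counterclockwise. Divergence ≈0, curl about +5 — near-zero divergence with nonzero curl is a vortex.

vortex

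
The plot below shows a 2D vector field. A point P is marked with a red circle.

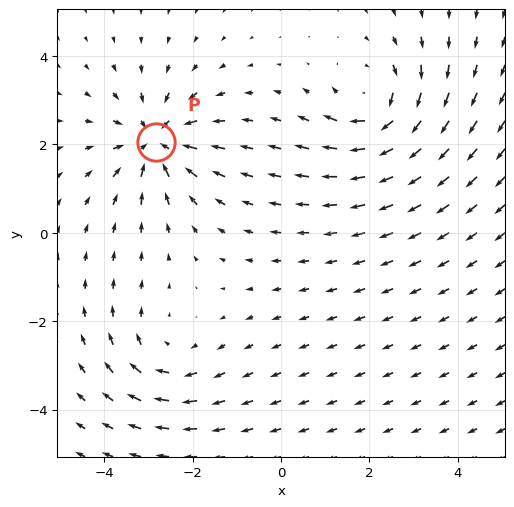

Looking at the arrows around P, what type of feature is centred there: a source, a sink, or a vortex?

sink

At P (-2.8, 2.1) the arrows converge inward. Divergence about -5, curl ≈0 — negative divergence with near-zero curl is a sink.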